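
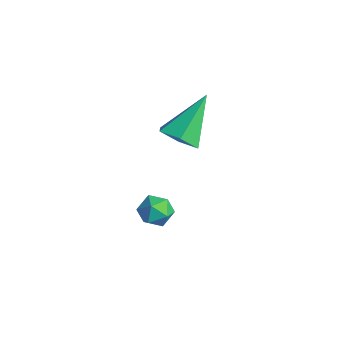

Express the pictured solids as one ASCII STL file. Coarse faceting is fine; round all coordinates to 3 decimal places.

solid 
facet normal -0.458 0.603 0.653
outer loop
vertex 2.704 -0.802 -0.621
vertex 2.635 -1.325 -0.186
vertex 3.192 -0.93 -0.16
endloop
endfacet
facet normal 0.010 0.966 0.258
outer loop
vertex 2.704 -0.802 -0.621
vertex 3.192 -0.93 -0.16
vertex 3.362 -0.761 -0.8
endloop
endfacet
facet normal -0.172 0.887 -0.428
outer loop
vertex 2.704 -0.802 -0.621
vertex 3.362 -0.761 -0.8
vertex 2.91 -1.052 -1.222
endloop
endfacet
facet normal -0.752 0.476 -0.456
outer loop
vertex 2.704 -0.802 -0.621
vertex 2.91 -1.052 -1.222
vertex 2.46 -1.4 -0.843
endloop
endfacet
facet normal -0.930 0.300 0.213
outer loop
vertex 2.704 -0.802 -0.621
vertex 2.46 -1.4 -0.843
vertex 2.635 -1.325 -0.186
endloop
endfacet
facet normal 0.654 0.670 0.351
outer loop
vertex 3.362 -0.761 -0.8
vertex 3.192 -0.93 -0.16
vertex 3.7 -1.26 -0.477
endloop
endfacet
facet normal -0.104 0.082 0.991
outer loop
vertex 3.192 -0.93 -0.16
vertex 2.635 -1.325 -0.186
vertex 3.25 -1.608 -0.098
endloop
endfacet
facet normal -0.869 -0.409 0.278
outer loop
vertex 2.635 -1.325 -0.186
vertex 2.46 -1.4 -0.843
vertex 2.798 -1.899 -0.52
endloop
endfacet
facet normal -0.582 -0.123 -0.804
outer loop
vertex 2.46 -1.4 -0.843
vertex 2.91 -1.052 -1.222
vertex 2.968 -1.73 -1.16
endloop
endfacet
facet normal 0.359 0.543 -0.759
outer loop
vertex 2.91 -1.052 -1.222
vertex 3.362 -0.761 -0.8
vertex 3.525 -1.335 -1.134
endloop
endfacet
facet normal 0.752 -0.476 0.456
outer loop
vertex 3.456 -1.858 -0.699
vertex 3.7 -1.26 -0.477
vertex 3.25 -1.608 -0.098
endloop
endfacet
facet normal 0.172 -0.887 0.428
outer loop
vertex 3.456 -1.858 -0.699
vertex 3.25 -1.608 -0.098
vertex 2.798 -1.899 -0.52
endloop
endfacet
facet normal -0.010 -0.966 -0.258
outer loop
vertex 3.456 -1.858 -0.699
vertex 2.798 -1.899 -0.52
vertex 2.968 -1.73 -1.16
endloop
endfacet
facet normal 0.458 -0.603 -0.653
outer loop
vertex 3.456 -1.858 -0.699
vertex 2.968 -1.73 -1.16
vertex 3.525 -1.335 -1.134
endloop
endfacet
facet normal 0.930 -0.300 -0.213
outer loop
vertex 3.456 -1.858 -0.699
vertex 3.525 -1.335 -1.134
vertex 3.7 -1.26 -0.477
endloop
endfacet
facet normal 0.582 0.123 0.804
outer loop
vertex 3.25 -1.608 -0.098
vertex 3.7 -1.26 -0.477
vertex 3.192 -0.93 -0.16
endloop
endfacet
facet normal -0.359 -0.543 0.759
outer loop
vertex 2.798 -1.899 -0.52
vertex 3.25 -1.608 -0.098
vertex 2.635 -1.325 -0.186
endloop
endfacet
facet normal -0.654 -0.670 -0.351
outer loop
vertex 2.968 -1.73 -1.16
vertex 2.798 -1.899 -0.52
vertex 2.46 -1.4 -0.843
endloop
endfacet
facet normal 0.104 -0.082 -0.991
outer loop
vertex 3.525 -1.335 -1.134
vertex 2.968 -1.73 -1.16
vertex 2.91 -1.052 -1.222
endloop
endfacet
facet normal 0.869 0.409 -0.278
outer loop
vertex 3.7 -1.26 -0.477
vertex 3.525 -1.335 -1.134
vertex 3.362 -0.761 -0.8
endloop
endfacet
facet normal 0.155 -0.661 -0.734
outer loop
vertex -0.384 2.663 -2.255
vertex -1.246 2.409 -2.208
vertex -1.003 3.078 -2.759
endloop
endfacet
facet normal 0.612 0.784 -0.107
outer loop
vertex -0.384 2.663 -2.255
vertex -1.003 3.078 -2.759
vertex -1.574 3.811 -0.652
endloop
endfacet
facet normal 0.155 -0.661 -0.734
outer loop
vertex -1.003 3.078 -2.759
vertex -1.246 2.409 -2.208
vertex -1.865 2.824 -2.712
endloop
endfacet
facet normal -0.280 0.881 -0.382
outer loop
vertex -1.003 3.078 -2.759
vertex -1.865 2.824 -2.712
vertex -1.574 3.811 -0.652
endloop
endfacet
facet normal 0.154 -0.661 -0.734
outer loop
vertex -1.865 2.824 -2.712
vertex -1.246 2.409 -2.208
vertex -2.108 2.156 -2.161
endloop
endfacet
facet normal -0.945 0.325 -0.022
outer loop
vertex -1.865 2.824 -2.712
vertex -2.108 2.156 -2.161
vertex -1.574 3.811 -0.652
endloop
endfacet
facet normal 0.154 -0.661 -0.735
outer loop
vertex -2.108 2.156 -2.161
vertex -1.246 2.409 -2.208
vertex -1.489 1.74 -1.657
endloop
endfacet
facet normal -0.719 -0.327 0.613
outer loop
vertex -2.108 2.156 -2.161
vertex -1.489 1.74 -1.657
vertex -1.574 3.811 -0.652
endloop
endfacet
facet normal 0.155 -0.661 -0.734
outer loop
vertex -1.489 1.74 -1.657
vertex -1.246 2.409 -2.208
vertex -0.627 1.994 -1.704
endloop
endfacet
facet normal 0.173 -0.424 0.889
outer loop
vertex -1.489 1.74 -1.657
vertex -0.627 1.994 -1.704
vertex -1.574 3.811 -0.652
endloop
endfacet
facet normal 0.155 -0.661 -0.734
outer loop
vertex -0.627 1.994 -1.704
vertex -1.246 2.409 -2.208
vertex -0.384 2.663 -2.255
endloop
endfacet
facet normal 0.839 0.131 0.529
outer loop
vertex -0.627 1.994 -1.704
vertex -0.384 2.663 -2.255
vertex -1.574 3.811 -0.652
endloop
endfacet

endsolid


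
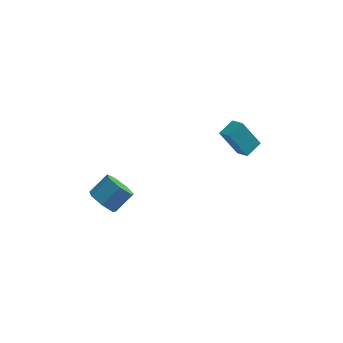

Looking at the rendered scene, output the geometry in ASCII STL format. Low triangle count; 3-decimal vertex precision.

solid 
facet normal -0.615 -0.729 -0.300
outer loop
vertex 2.637 0.091 1.724
vertex 2.058 0.778 1.242
vertex 3.71 -0.146 0.101
endloop
endfacet
facet normal 0.568 -0.673 0.474
outer loop
vertex 4.442 0.722 0.458
vertex 2.637 0.091 1.724
vertex 3.71 -0.146 0.101
endloop
endfacet
facet normal -0.615 -0.729 -0.301
outer loop
vertex 3.71 -0.146 0.101
vertex 2.058 0.778 1.242
vertex 3.131 0.542 -0.382
endloop
endfacet
facet normal 0.547 -0.121 -0.828
outer loop
vertex 3.131 0.542 -0.382
vertex 4.442 0.722 0.458
vertex 3.71 -0.146 0.101
endloop
endfacet
facet normal -0.547 0.120 0.829
outer loop
vertex 2.637 0.091 1.724
vertex 2.79 1.646 1.599
vertex 2.058 0.778 1.242
endloop
endfacet
facet normal 0.567 -0.674 0.473
outer loop
vertex 3.369 0.958 2.082
vertex 2.637 0.091 1.724
vertex 4.442 0.722 0.458
endloop
endfacet
facet normal -0.548 0.120 0.828
outer loop
vertex 3.369 0.958 2.082
vertex 2.79 1.646 1.599
vertex 2.637 0.091 1.724
endloop
endfacet
facet normal -0.568 0.674 -0.473
outer loop
vertex 2.058 0.778 1.242
vertex 2.79 1.646 1.599
vertex 3.131 0.542 -0.382
endloop
endfacet
facet normal 0.547 -0.120 -0.828
outer loop
vertex 3.863 1.409 -0.024
vertex 4.442 0.722 0.458
vertex 3.131 0.542 -0.382
endloop
endfacet
facet normal -0.567 0.674 -0.473
outer loop
vertex 3.131 0.542 -0.382
vertex 2.79 1.646 1.599
vertex 3.863 1.409 -0.024
endloop
endfacet
facet normal 0.615 0.729 0.300
outer loop
vertex 3.863 1.409 -0.024
vertex 3.369 0.958 2.082
vertex 4.442 0.722 0.458
endloop
endfacet
facet normal 0.615 0.729 0.300
outer loop
vertex 2.79 1.646 1.599
vertex 3.369 0.958 2.082
vertex 3.863 1.409 -0.024
endloop
endfacet
facet normal -0.628 -0.502 -0.595
outer loop
vertex -3.477 -4.354 -1.07
vertex -4.224 -4.179 -0.429
vertex -3.928 -3.626 -1.208
endloop
endfacet
facet normal 0.579 0.209 -0.788
outer loop
vertex -3.477 -4.354 -1.07
vertex -3.928 -3.626 -1.208
vertex -2.529 -3.597 -0.172
endloop
endfacet
facet normal 0.579 0.209 -0.788
outer loop
vertex -2.529 -3.597 -0.172
vertex -3.928 -3.626 -1.208
vertex -2.979 -2.869 -0.31
endloop
endfacet
facet normal 0.628 0.501 0.595
outer loop
vertex -2.529 -3.597 -0.172
vertex -2.979 -2.869 -0.31
vertex -3.276 -3.421 0.469
endloop
endfacet
facet normal -0.629 -0.501 -0.595
outer loop
vertex -3.928 -3.626 -1.208
vertex -4.224 -4.179 -0.429
vertex -4.602 -3.313 -0.759
endloop
endfacet
facet normal -0.045 0.787 -0.616
outer loop
vertex -3.928 -3.626 -1.208
vertex -4.602 -3.313 -0.759
vertex -2.979 -2.869 -0.31
endloop
endfacet
facet normal -0.045 0.787 -0.616
outer loop
vertex -2.979 -2.869 -0.31
vertex -4.602 -3.313 -0.759
vertex -3.653 -2.556 0.139
endloop
endfacet
facet normal 0.629 0.501 0.595
outer loop
vertex -2.979 -2.869 -0.31
vertex -3.653 -2.556 0.139
vertex -3.276 -3.421 0.469
endloop
endfacet
facet normal -0.628 -0.501 -0.596
outer loop
vertex -4.602 -3.313 -0.759
vertex -4.224 -4.179 -0.429
vertex -4.992 -3.653 -0.062
endloop
endfacet
facet normal -0.635 0.772 0.021
outer loop
vertex -4.602 -3.313 -0.759
vertex -4.992 -3.653 -0.062
vertex -3.653 -2.556 0.139
endloop
endfacet
facet normal -0.635 0.772 0.021
outer loop
vertex -3.653 -2.556 0.139
vertex -4.992 -3.653 -0.062
vertex -4.043 -2.896 0.836
endloop
endfacet
facet normal 0.628 0.501 0.596
outer loop
vertex -3.653 -2.556 0.139
vertex -4.043 -2.896 0.836
vertex -3.276 -3.421 0.469
endloop
endfacet
facet normal -0.628 -0.502 -0.595
outer loop
vertex -4.992 -3.653 -0.062
vertex -4.224 -4.179 -0.429
vertex -4.803 -4.388 0.359
endloop
endfacet
facet normal -0.747 0.175 0.641
outer loop
vertex -4.992 -3.653 -0.062
vertex -4.803 -4.388 0.359
vertex -4.043 -2.896 0.836
endloop
endfacet
facet normal -0.747 0.175 0.641
outer loop
vertex -4.043 -2.896 0.836
vertex -4.803 -4.388 0.359
vertex -3.854 -3.631 1.257
endloop
endfacet
facet normal 0.628 0.502 0.595
outer loop
vertex -4.043 -2.896 0.836
vertex -3.854 -3.631 1.257
vertex -3.276 -3.421 0.469
endloop
endfacet
facet normal -0.628 -0.501 -0.595
outer loop
vertex -4.803 -4.388 0.359
vertex -4.224 -4.179 -0.429
vertex -4.179 -4.965 0.186
endloop
endfacet
facet normal -0.296 -0.553 0.779
outer loop
vertex -4.803 -4.388 0.359
vertex -4.179 -4.965 0.186
vertex -3.854 -3.631 1.257
endloop
endfacet
facet normal -0.297 -0.553 0.779
outer loop
vertex -3.854 -3.631 1.257
vertex -4.179 -4.965 0.186
vertex -3.23 -4.208 1.085
endloop
endfacet
facet normal 0.628 0.502 0.595
outer loop
vertex -3.854 -3.631 1.257
vertex -3.23 -4.208 1.085
vertex -3.276 -3.421 0.469
endloop
endfacet
facet normal -0.628 -0.501 -0.595
outer loop
vertex -4.179 -4.965 0.186
vertex -4.224 -4.179 -0.429
vertex -3.589 -4.95 -0.45
endloop
endfacet
facet normal 0.378 -0.865 0.330
outer loop
vertex -4.179 -4.965 0.186
vertex -3.589 -4.95 -0.45
vertex -3.23 -4.208 1.085
endloop
endfacet
facet normal 0.378 -0.865 0.330
outer loop
vertex -3.23 -4.208 1.085
vertex -3.589 -4.95 -0.45
vertex -2.64 -4.193 0.448
endloop
endfacet
facet normal 0.629 0.502 0.594
outer loop
vertex -3.23 -4.208 1.085
vertex -2.64 -4.193 0.448
vertex -3.276 -3.421 0.469
endloop
endfacet
facet normal -0.628 -0.501 -0.595
outer loop
vertex -3.589 -4.95 -0.45
vertex -4.224 -4.179 -0.429
vertex -3.477 -4.354 -1.07
endloop
endfacet
facet normal 0.767 -0.526 -0.367
outer loop
vertex -3.589 -4.95 -0.45
vertex -3.477 -4.354 -1.07
vertex -2.64 -4.193 0.448
endloop
endfacet
facet normal 0.768 -0.525 -0.367
outer loop
vertex -2.64 -4.193 0.448
vertex -3.477 -4.354 -1.07
vertex -2.529 -3.597 -0.172
endloop
endfacet
facet normal 0.628 0.502 0.595
outer loop
vertex -2.64 -4.193 0.448
vertex -2.529 -3.597 -0.172
vertex -3.276 -3.421 0.469
endloop
endfacet

endsolid


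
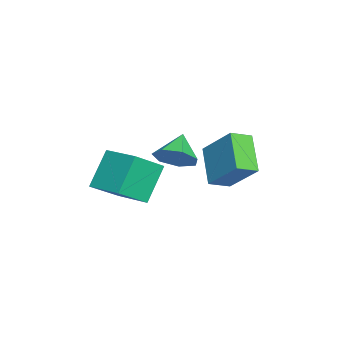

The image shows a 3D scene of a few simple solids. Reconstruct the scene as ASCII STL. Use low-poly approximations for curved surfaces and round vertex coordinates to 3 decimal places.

solid 
facet normal 0.778 -0.102 -0.620
outer loop
vertex 2.064 -1.062 -1.939
vertex 1.591 -0.618 -2.606
vertex 2.154 -0.26 -1.958
endloop
endfacet
facet normal 0.112 0.011 0.994
outer loop
vertex 2.064 -1.062 -1.939
vertex 2.154 -0.26 -1.958
vertex 0.549 -0.482 -1.774
endloop
endfacet
facet normal 0.778 -0.102 -0.620
outer loop
vertex 2.154 -0.26 -1.958
vertex 1.591 -0.618 -2.606
vertex 1.82 0.272 -2.465
endloop
endfacet
facet normal -0.011 0.686 0.727
outer loop
vertex 2.154 -0.26 -1.958
vertex 1.82 0.272 -2.465
vertex 0.549 -0.482 -1.774
endloop
endfacet
facet normal 0.778 -0.102 -0.620
outer loop
vertex 1.82 0.272 -2.465
vertex 1.591 -0.618 -2.606
vertex 1.314 0.133 -3.077
endloop
endfacet
facet normal -0.437 0.885 0.161
outer loop
vertex 1.82 0.272 -2.465
vertex 1.314 0.133 -3.077
vertex 0.549 -0.482 -1.774
endloop
endfacet
facet normal 0.778 -0.102 -0.620
outer loop
vertex 1.314 0.133 -3.077
vertex 1.591 -0.618 -2.606
vertex 1.016 -0.571 -3.335
endloop
endfacet
facet normal -0.844 0.459 -0.279
outer loop
vertex 1.314 0.133 -3.077
vertex 1.016 -0.571 -3.335
vertex 0.549 -0.482 -1.774
endloop
endfacet
facet normal 0.778 -0.103 -0.620
outer loop
vertex 1.016 -0.571 -3.335
vertex 1.591 -0.618 -2.606
vertex 1.151 -1.311 -3.043
endloop
endfacet
facet normal -0.926 -0.272 -0.262
outer loop
vertex 1.016 -0.571 -3.335
vertex 1.151 -1.311 -3.043
vertex 0.549 -0.482 -1.774
endloop
endfacet
facet normal 0.777 -0.102 -0.621
outer loop
vertex 1.151 -1.311 -3.043
vertex 1.591 -0.618 -2.606
vertex 1.618 -1.53 -2.422
endloop
endfacet
facet normal -0.621 -0.758 0.200
outer loop
vertex 1.151 -1.311 -3.043
vertex 1.618 -1.53 -2.422
vertex 0.549 -0.482 -1.774
endloop
endfacet
facet normal 0.778 -0.102 -0.620
outer loop
vertex 1.618 -1.53 -2.422
vertex 1.591 -0.618 -2.606
vertex 2.064 -1.062 -1.939
endloop
endfacet
facet normal -0.159 -0.632 0.759
outer loop
vertex 1.618 -1.53 -2.422
vertex 2.064 -1.062 -1.939
vertex 0.549 -0.482 -1.774
endloop
endfacet
facet normal -0.738 -0.227 0.636
outer loop
vertex 2.049 1.555 -0.841
vertex 1.516 2.313 -1.189
vertex 1.259 0.388 -2.174
endloop
endfacet
facet normal 0.538 -0.766 0.352
outer loop
vertex 2.624 0.807 -3.351
vertex 2.049 1.555 -0.841
vertex 1.259 0.388 -2.174
endloop
endfacet
facet normal -0.738 -0.227 0.636
outer loop
vertex 1.259 0.388 -2.174
vertex 1.516 2.313 -1.189
vertex 0.726 1.146 -2.522
endloop
endfacet
facet normal -0.407 -0.602 -0.687
outer loop
vertex 0.726 1.146 -2.522
vertex 2.624 0.807 -3.351
vertex 1.259 0.388 -2.174
endloop
endfacet
facet normal 0.407 0.602 0.687
outer loop
vertex 2.049 1.555 -0.841
vertex 2.881 2.732 -2.366
vertex 1.516 2.313 -1.189
endloop
endfacet
facet normal 0.538 -0.766 0.352
outer loop
vertex 3.414 1.974 -2.018
vertex 2.049 1.555 -0.841
vertex 2.624 0.807 -3.351
endloop
endfacet
facet normal 0.407 0.602 0.687
outer loop
vertex 3.414 1.974 -2.018
vertex 2.881 2.732 -2.366
vertex 2.049 1.555 -0.841
endloop
endfacet
facet normal -0.538 0.766 -0.352
outer loop
vertex 1.516 2.313 -1.189
vertex 2.881 2.732 -2.366
vertex 0.726 1.146 -2.522
endloop
endfacet
facet normal -0.407 -0.602 -0.687
outer loop
vertex 2.091 1.565 -3.699
vertex 2.624 0.807 -3.351
vertex 0.726 1.146 -2.522
endloop
endfacet
facet normal -0.538 0.766 -0.352
outer loop
vertex 0.726 1.146 -2.522
vertex 2.881 2.732 -2.366
vertex 2.091 1.565 -3.699
endloop
endfacet
facet normal 0.738 0.227 -0.636
outer loop
vertex 2.091 1.565 -3.699
vertex 3.414 1.974 -2.018
vertex 2.624 0.807 -3.351
endloop
endfacet
facet normal 0.738 0.227 -0.636
outer loop
vertex 2.881 2.732 -2.366
vertex 3.414 1.974 -2.018
vertex 2.091 1.565 -3.699
endloop
endfacet
facet normal -0.537 0.256 0.803
outer loop
vertex 2.452 -3.128 -1.929
vertex 3.535 -1.814 -1.624
vertex 1.565 -2.189 -2.822
endloop
endfacet
facet normal -0.626 -0.759 -0.177
outer loop
vertex 2.565 -2.666 -4.316
vertex 2.452 -3.128 -1.929
vertex 1.565 -2.189 -2.822
endloop
endfacet
facet normal -0.537 0.256 0.803
outer loop
vertex 1.565 -2.189 -2.822
vertex 3.535 -1.814 -1.624
vertex 2.648 -0.875 -2.517
endloop
endfacet
facet normal -0.565 0.598 -0.569
outer loop
vertex 2.648 -0.875 -2.517
vertex 2.565 -2.666 -4.316
vertex 1.565 -2.189 -2.822
endloop
endfacet
facet normal 0.565 -0.598 0.569
outer loop
vertex 2.452 -3.128 -1.929
vertex 4.535 -2.291 -3.118
vertex 3.535 -1.814 -1.624
endloop
endfacet
facet normal -0.626 -0.759 -0.177
outer loop
vertex 3.452 -3.605 -3.423
vertex 2.452 -3.128 -1.929
vertex 2.565 -2.666 -4.316
endloop
endfacet
facet normal 0.565 -0.598 0.569
outer loop
vertex 3.452 -3.605 -3.423
vertex 4.535 -2.291 -3.118
vertex 2.452 -3.128 -1.929
endloop
endfacet
facet normal 0.626 0.759 0.177
outer loop
vertex 3.535 -1.814 -1.624
vertex 4.535 -2.291 -3.118
vertex 2.648 -0.875 -2.517
endloop
endfacet
facet normal -0.565 0.598 -0.569
outer loop
vertex 3.648 -1.352 -4.011
vertex 2.565 -2.666 -4.316
vertex 2.648 -0.875 -2.517
endloop
endfacet
facet normal 0.626 0.759 0.177
outer loop
vertex 2.648 -0.875 -2.517
vertex 4.535 -2.291 -3.118
vertex 3.648 -1.352 -4.011
endloop
endfacet
facet normal 0.537 -0.256 -0.803
outer loop
vertex 3.648 -1.352 -4.011
vertex 3.452 -3.605 -3.423
vertex 2.565 -2.666 -4.316
endloop
endfacet
facet normal 0.537 -0.256 -0.803
outer loop
vertex 4.535 -2.291 -3.118
vertex 3.452 -3.605 -3.423
vertex 3.648 -1.352 -4.011
endloop
endfacet

endsolid


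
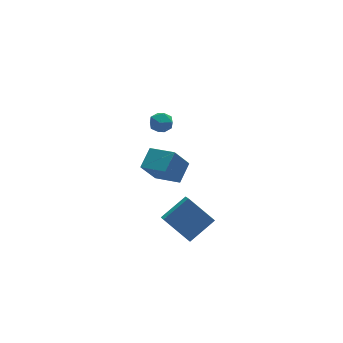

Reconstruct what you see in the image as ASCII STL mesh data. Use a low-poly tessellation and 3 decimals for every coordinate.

solid 
facet normal -0.533 0.815 -0.229
outer loop
vertex -3.27 3.405 -3.51
vertex -2.352 4.209 -2.785
vertex -2.288 3.628 -5.002
endloop
endfacet
facet normal -0.647 -0.566 -0.510
outer loop
vertex -1.388 2.251 -4.615
vertex -3.27 3.405 -3.51
vertex -2.288 3.628 -5.002
endloop
endfacet
facet normal -0.532 0.815 -0.229
outer loop
vertex -2.288 3.628 -5.002
vertex -2.352 4.209 -2.785
vertex -1.369 4.432 -4.277
endloop
endfacet
facet normal 0.546 0.124 -0.829
outer loop
vertex -1.369 4.432 -4.277
vertex -1.388 2.251 -4.615
vertex -2.288 3.628 -5.002
endloop
endfacet
facet normal -0.546 -0.124 0.829
outer loop
vertex -3.27 3.405 -3.51
vertex -1.452 2.832 -2.398
vertex -2.352 4.209 -2.785
endloop
endfacet
facet normal -0.647 -0.566 -0.511
outer loop
vertex -2.371 2.028 -3.123
vertex -3.27 3.405 -3.51
vertex -1.388 2.251 -4.615
endloop
endfacet
facet normal -0.546 -0.123 0.829
outer loop
vertex -2.371 2.028 -3.123
vertex -1.452 2.832 -2.398
vertex -3.27 3.405 -3.51
endloop
endfacet
facet normal 0.647 0.566 0.511
outer loop
vertex -2.352 4.209 -2.785
vertex -1.452 2.832 -2.398
vertex -1.369 4.432 -4.277
endloop
endfacet
facet normal 0.546 0.124 -0.829
outer loop
vertex -0.47 3.055 -3.89
vertex -1.388 2.251 -4.615
vertex -1.369 4.432 -4.277
endloop
endfacet
facet normal 0.647 0.566 0.511
outer loop
vertex -1.369 4.432 -4.277
vertex -1.452 2.832 -2.398
vertex -0.47 3.055 -3.89
endloop
endfacet
facet normal 0.533 -0.815 0.229
outer loop
vertex -0.47 3.055 -3.89
vertex -2.371 2.028 -3.123
vertex -1.388 2.251 -4.615
endloop
endfacet
facet normal 0.533 -0.815 0.229
outer loop
vertex -1.452 2.832 -2.398
vertex -2.371 2.028 -3.123
vertex -0.47 3.055 -3.89
endloop
endfacet
facet normal -0.941 0.336 0.039
outer loop
vertex -3.606 1.204 2.107
vertex -3.851 0.506 2.21
vertex -3.675 0.93 2.799
endloop
endfacet
facet normal -0.484 0.829 0.280
outer loop
vertex -3.606 1.204 2.107
vertex -3.675 0.93 2.799
vertex -3.078 1.34 2.617
endloop
endfacet
facet normal -0.017 0.970 -0.242
outer loop
vertex -3.606 1.204 2.107
vertex -3.078 1.34 2.617
vertex -2.885 1.169 1.917
endloop
endfacet
facet normal -0.185 0.565 -0.804
outer loop
vertex -3.606 1.204 2.107
vertex -2.885 1.169 1.917
vertex -3.363 0.654 1.665
endloop
endfacet
facet normal -0.757 0.173 -0.631
outer loop
vertex -3.606 1.204 2.107
vertex -3.363 0.654 1.665
vertex -3.851 0.506 2.21
endloop
endfacet
facet normal -0.123 0.547 0.828
outer loop
vertex -3.078 1.34 2.617
vertex -3.675 0.93 2.799
vertex -2.997 0.726 3.035
endloop
endfacet
facet normal -0.864 -0.250 0.438
outer loop
vertex -3.675 0.93 2.799
vertex -3.851 0.506 2.21
vertex -3.475 0.211 2.783
endloop
endfacet
facet normal -0.565 -0.514 -0.645
outer loop
vertex -3.851 0.506 2.21
vertex -3.363 0.654 1.665
vertex -3.282 0.04 2.083
endloop
endfacet
facet normal 0.358 0.120 -0.926
outer loop
vertex -3.363 0.654 1.665
vertex -2.885 1.169 1.917
vertex -2.685 0.45 1.901
endloop
endfacet
facet normal 0.631 0.775 -0.015
outer loop
vertex -2.885 1.169 1.917
vertex -3.078 1.34 2.617
vertex -2.509 0.874 2.49
endloop
endfacet
facet normal 0.185 -0.565 0.804
outer loop
vertex -2.754 0.176 2.593
vertex -2.997 0.726 3.035
vertex -3.475 0.211 2.783
endloop
endfacet
facet normal 0.017 -0.970 0.242
outer loop
vertex -2.754 0.176 2.593
vertex -3.475 0.211 2.783
vertex -3.282 0.04 2.083
endloop
endfacet
facet normal 0.484 -0.829 -0.280
outer loop
vertex -2.754 0.176 2.593
vertex -3.282 0.04 2.083
vertex -2.685 0.45 1.901
endloop
endfacet
facet normal 0.941 -0.336 -0.039
outer loop
vertex -2.754 0.176 2.593
vertex -2.685 0.45 1.901
vertex -2.509 0.874 2.49
endloop
endfacet
facet normal 0.757 -0.173 0.631
outer loop
vertex -2.754 0.176 2.593
vertex -2.509 0.874 2.49
vertex -2.997 0.726 3.035
endloop
endfacet
facet normal -0.358 -0.120 0.926
outer loop
vertex -3.475 0.211 2.783
vertex -2.997 0.726 3.035
vertex -3.675 0.93 2.799
endloop
endfacet
facet normal -0.631 -0.775 0.015
outer loop
vertex -3.282 0.04 2.083
vertex -3.475 0.211 2.783
vertex -3.851 0.506 2.21
endloop
endfacet
facet normal 0.123 -0.547 -0.828
outer loop
vertex -2.685 0.45 1.901
vertex -3.282 0.04 2.083
vertex -3.363 0.654 1.665
endloop
endfacet
facet normal 0.864 0.250 -0.438
outer loop
vertex -2.509 0.874 2.49
vertex -2.685 0.45 1.901
vertex -2.885 1.169 1.917
endloop
endfacet
facet normal 0.565 0.514 0.645
outer loop
vertex -2.997 0.726 3.035
vertex -2.509 0.874 2.49
vertex -3.078 1.34 2.617
endloop
endfacet
facet normal -0.500 0.594 0.630
outer loop
vertex -3.285 -3.061 -0.975
vertex -3.051 -2.17 -1.63
vertex -4.824 -3.352 -1.921
endloop
endfacet
facet normal -0.207 -0.789 0.579
outer loop
vertex -3.849 -4.51 -3.15
vertex -3.285 -3.061 -0.975
vertex -4.824 -3.352 -1.921
endloop
endfacet
facet normal -0.500 0.594 0.630
outer loop
vertex -4.824 -3.352 -1.921
vertex -3.051 -2.17 -1.63
vertex -4.59 -2.461 -2.576
endloop
endfacet
facet normal -0.841 -0.159 -0.517
outer loop
vertex -4.59 -2.461 -2.576
vertex -3.849 -4.51 -3.15
vertex -4.824 -3.352 -1.921
endloop
endfacet
facet normal 0.841 0.159 0.517
outer loop
vertex -3.285 -3.061 -0.975
vertex -2.076 -3.328 -2.859
vertex -3.051 -2.17 -1.63
endloop
endfacet
facet normal -0.207 -0.789 0.579
outer loop
vertex -2.31 -4.219 -2.204
vertex -3.285 -3.061 -0.975
vertex -3.849 -4.51 -3.15
endloop
endfacet
facet normal 0.841 0.159 0.517
outer loop
vertex -2.31 -4.219 -2.204
vertex -2.076 -3.328 -2.859
vertex -3.285 -3.061 -0.975
endloop
endfacet
facet normal 0.207 0.789 -0.579
outer loop
vertex -3.051 -2.17 -1.63
vertex -2.076 -3.328 -2.859
vertex -4.59 -2.461 -2.576
endloop
endfacet
facet normal -0.841 -0.159 -0.517
outer loop
vertex -3.615 -3.619 -3.805
vertex -3.849 -4.51 -3.15
vertex -4.59 -2.461 -2.576
endloop
endfacet
facet normal 0.207 0.789 -0.579
outer loop
vertex -4.59 -2.461 -2.576
vertex -2.076 -3.328 -2.859
vertex -3.615 -3.619 -3.805
endloop
endfacet
facet normal 0.500 -0.594 -0.630
outer loop
vertex -3.615 -3.619 -3.805
vertex -2.31 -4.219 -2.204
vertex -3.849 -4.51 -3.15
endloop
endfacet
facet normal 0.500 -0.594 -0.630
outer loop
vertex -2.076 -3.328 -2.859
vertex -2.31 -4.219 -2.204
vertex -3.615 -3.619 -3.805
endloop
endfacet

endsolid


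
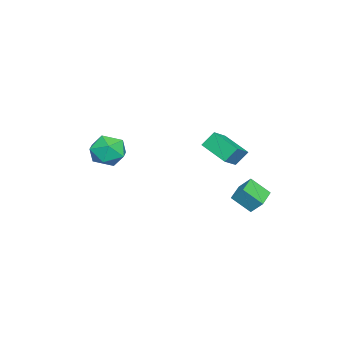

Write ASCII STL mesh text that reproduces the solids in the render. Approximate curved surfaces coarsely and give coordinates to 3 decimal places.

solid 
facet normal -0.988 0.062 0.138
outer loop
vertex -1.891 3.16 -2.889
vertex -1.96 4.309 -3.897
vertex -2.053 2.424 -3.717
endloop
endfacet
facet normal 0.045 -0.751 0.659
outer loop
vertex -0.58 2.331 -3.923
vertex -1.891 3.16 -2.889
vertex -2.053 2.424 -3.717
endloop
endfacet
facet normal -0.988 0.062 0.138
outer loop
vertex -2.053 2.424 -3.717
vertex -1.96 4.309 -3.897
vertex -2.122 3.573 -4.725
endloop
endfacet
facet normal -0.145 -0.657 -0.739
outer loop
vertex -2.122 3.573 -4.725
vertex -0.58 2.331 -3.923
vertex -2.053 2.424 -3.717
endloop
endfacet
facet normal 0.145 0.657 0.739
outer loop
vertex -1.891 3.16 -2.889
vertex -0.487 4.216 -4.103
vertex -1.96 4.309 -3.897
endloop
endfacet
facet normal 0.045 -0.751 0.659
outer loop
vertex -0.418 3.067 -3.095
vertex -1.891 3.16 -2.889
vertex -0.58 2.331 -3.923
endloop
endfacet
facet normal 0.145 0.657 0.739
outer loop
vertex -0.418 3.067 -3.095
vertex -0.487 4.216 -4.103
vertex -1.891 3.16 -2.889
endloop
endfacet
facet normal -0.045 0.751 -0.659
outer loop
vertex -1.96 4.309 -3.897
vertex -0.487 4.216 -4.103
vertex -2.122 3.573 -4.725
endloop
endfacet
facet normal -0.145 -0.657 -0.739
outer loop
vertex -0.649 3.48 -4.931
vertex -0.58 2.331 -3.923
vertex -2.122 3.573 -4.725
endloop
endfacet
facet normal -0.045 0.751 -0.659
outer loop
vertex -2.122 3.573 -4.725
vertex -0.487 4.216 -4.103
vertex -0.649 3.48 -4.931
endloop
endfacet
facet normal 0.988 -0.062 -0.138
outer loop
vertex -0.649 3.48 -4.931
vertex -0.418 3.067 -3.095
vertex -0.58 2.331 -3.923
endloop
endfacet
facet normal 0.988 -0.062 -0.138
outer loop
vertex -0.487 4.216 -4.103
vertex -0.418 3.067 -3.095
vertex -0.649 3.48 -4.931
endloop
endfacet
facet normal -0.819 0.230 -0.525
outer loop
vertex 2.395 2.717 2.387
vertex 3.245 4.218 1.718
vertex 2.776 2.121 1.532
endloop
endfacet
facet normal -0.459 -0.812 0.361
outer loop
vertex 3.915 1.802 2.262
vertex 2.395 2.717 2.387
vertex 2.776 2.121 1.532
endloop
endfacet
facet normal -0.819 0.230 -0.525
outer loop
vertex 2.776 2.121 1.532
vertex 3.245 4.218 1.718
vertex 3.626 3.622 0.863
endloop
endfacet
facet normal 0.343 -0.538 -0.770
outer loop
vertex 3.626 3.622 0.863
vertex 3.915 1.802 2.262
vertex 2.776 2.121 1.532
endloop
endfacet
facet normal -0.343 0.538 0.770
outer loop
vertex 2.395 2.717 2.387
vertex 4.384 3.899 2.448
vertex 3.245 4.218 1.718
endloop
endfacet
facet normal -0.459 -0.812 0.361
outer loop
vertex 3.534 2.398 3.117
vertex 2.395 2.717 2.387
vertex 3.915 1.802 2.262
endloop
endfacet
facet normal -0.343 0.538 0.770
outer loop
vertex 3.534 2.398 3.117
vertex 4.384 3.899 2.448
vertex 2.395 2.717 2.387
endloop
endfacet
facet normal 0.459 0.812 -0.361
outer loop
vertex 3.245 4.218 1.718
vertex 4.384 3.899 2.448
vertex 3.626 3.622 0.863
endloop
endfacet
facet normal 0.343 -0.538 -0.770
outer loop
vertex 4.765 3.303 1.593
vertex 3.915 1.802 2.262
vertex 3.626 3.622 0.863
endloop
endfacet
facet normal 0.459 0.812 -0.361
outer loop
vertex 3.626 3.622 0.863
vertex 4.384 3.899 2.448
vertex 4.765 3.303 1.593
endloop
endfacet
facet normal 0.819 -0.230 0.525
outer loop
vertex 4.765 3.303 1.593
vertex 3.534 2.398 3.117
vertex 3.915 1.802 2.262
endloop
endfacet
facet normal 0.819 -0.230 0.525
outer loop
vertex 4.384 3.899 2.448
vertex 3.534 2.398 3.117
vertex 4.765 3.303 1.593
endloop
endfacet
facet normal 0.125 0.265 0.956
outer loop
vertex 2.147 -3.181 1.202
vertex 2.34 -4.338 1.498
vertex 3.269 -3.632 1.18
endloop
endfacet
facet normal 0.328 0.791 0.517
outer loop
vertex 2.147 -3.181 1.202
vertex 3.269 -3.632 1.18
vertex 2.894 -2.898 0.295
endloop
endfacet
facet normal -0.232 0.966 0.111
outer loop
vertex 2.147 -3.181 1.202
vertex 2.894 -2.898 0.295
vertex 1.734 -3.15 0.066
endloop
endfacet
facet normal -0.780 0.550 0.299
outer loop
vertex 2.147 -3.181 1.202
vertex 1.734 -3.15 0.066
vertex 1.391 -4.04 0.81
endloop
endfacet
facet normal -0.559 0.117 0.821
outer loop
vertex 2.147 -3.181 1.202
vertex 1.391 -4.04 0.81
vertex 2.34 -4.338 1.498
endloop
endfacet
facet normal 0.840 0.536 0.089
outer loop
vertex 2.894 -2.898 0.295
vertex 3.269 -3.632 1.18
vertex 3.549 -3.88 0.03
endloop
endfacet
facet normal 0.512 -0.314 0.800
outer loop
vertex 3.269 -3.632 1.18
vertex 2.34 -4.338 1.498
vertex 3.206 -4.77 0.774
endloop
endfacet
facet normal -0.596 -0.554 0.581
outer loop
vertex 2.34 -4.338 1.498
vertex 1.391 -4.04 0.81
vertex 2.046 -5.022 0.545
endloop
endfacet
facet normal -0.953 0.147 -0.264
outer loop
vertex 1.391 -4.04 0.81
vertex 1.734 -3.15 0.066
vertex 1.671 -4.288 -0.34
endloop
endfacet
facet normal -0.066 0.820 -0.568
outer loop
vertex 1.734 -3.15 0.066
vertex 2.894 -2.898 0.295
vertex 2.6 -3.582 -0.658
endloop
endfacet
facet normal 0.780 -0.550 -0.299
outer loop
vertex 2.793 -4.739 -0.362
vertex 3.549 -3.88 0.03
vertex 3.206 -4.77 0.774
endloop
endfacet
facet normal 0.232 -0.966 -0.111
outer loop
vertex 2.793 -4.739 -0.362
vertex 3.206 -4.77 0.774
vertex 2.046 -5.022 0.545
endloop
endfacet
facet normal -0.328 -0.791 -0.517
outer loop
vertex 2.793 -4.739 -0.362
vertex 2.046 -5.022 0.545
vertex 1.671 -4.288 -0.34
endloop
endfacet
facet normal -0.125 -0.265 -0.956
outer loop
vertex 2.793 -4.739 -0.362
vertex 1.671 -4.288 -0.34
vertex 2.6 -3.582 -0.658
endloop
endfacet
facet normal 0.559 -0.117 -0.821
outer loop
vertex 2.793 -4.739 -0.362
vertex 2.6 -3.582 -0.658
vertex 3.549 -3.88 0.03
endloop
endfacet
facet normal 0.953 -0.147 0.264
outer loop
vertex 3.206 -4.77 0.774
vertex 3.549 -3.88 0.03
vertex 3.269 -3.632 1.18
endloop
endfacet
facet normal 0.066 -0.820 0.568
outer loop
vertex 2.046 -5.022 0.545
vertex 3.206 -4.77 0.774
vertex 2.34 -4.338 1.498
endloop
endfacet
facet normal -0.840 -0.536 -0.089
outer loop
vertex 1.671 -4.288 -0.34
vertex 2.046 -5.022 0.545
vertex 1.391 -4.04 0.81
endloop
endfacet
facet normal -0.512 0.314 -0.800
outer loop
vertex 2.6 -3.582 -0.658
vertex 1.671 -4.288 -0.34
vertex 1.734 -3.15 0.066
endloop
endfacet
facet normal 0.596 0.554 -0.581
outer loop
vertex 3.549 -3.88 0.03
vertex 2.6 -3.582 -0.658
vertex 2.894 -2.898 0.295
endloop
endfacet

endsolid


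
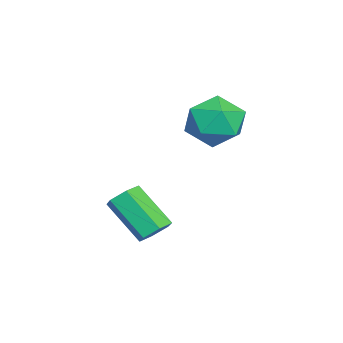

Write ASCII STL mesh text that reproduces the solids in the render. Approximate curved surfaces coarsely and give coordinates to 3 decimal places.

solid 
facet normal 0.359 0.630 -0.689
outer loop
vertex 0.611 0.314 -2.351
vertex -0.024 0.653 -2.372
vertex 0.484 0.869 -1.91
endloop
endfacet
facet normal 0.917 -0.098 0.388
outer loop
vertex 0.611 0.314 -2.351
vertex 0.484 0.869 -1.91
vertex -0.121 -0.972 -0.947
endloop
endfacet
facet normal 0.917 -0.099 0.387
outer loop
vertex -0.121 -0.972 -0.947
vertex 0.484 0.869 -1.91
vertex -0.248 -0.417 -0.505
endloop
endfacet
facet normal -0.359 -0.630 0.688
outer loop
vertex -0.121 -0.972 -0.947
vertex -0.248 -0.417 -0.505
vertex -0.756 -0.633 -0.968
endloop
endfacet
facet normal 0.358 0.630 -0.689
outer loop
vertex 0.484 0.869 -1.91
vertex -0.024 0.653 -2.372
vertex -0.151 1.207 -1.931
endloop
endfacet
facet normal 0.305 0.618 0.725
outer loop
vertex 0.484 0.869 -1.91
vertex -0.151 1.207 -1.931
vertex -0.248 -0.417 -0.505
endloop
endfacet
facet normal 0.306 0.618 0.724
outer loop
vertex -0.248 -0.417 -0.505
vertex -0.151 1.207 -1.931
vertex -0.883 -0.078 -0.526
endloop
endfacet
facet normal -0.359 -0.630 0.688
outer loop
vertex -0.248 -0.417 -0.505
vertex -0.883 -0.078 -0.526
vertex -0.756 -0.633 -0.968
endloop
endfacet
facet normal 0.359 0.630 -0.688
outer loop
vertex -0.151 1.207 -1.931
vertex -0.024 0.653 -2.372
vertex -0.659 0.992 -2.393
endloop
endfacet
facet normal -0.610 0.717 0.338
outer loop
vertex -0.151 1.207 -1.931
vertex -0.659 0.992 -2.393
vertex -0.883 -0.078 -0.526
endloop
endfacet
facet normal -0.611 0.716 0.337
outer loop
vertex -0.883 -0.078 -0.526
vertex -0.659 0.992 -2.393
vertex -1.391 -0.294 -0.989
endloop
endfacet
facet normal -0.359 -0.630 0.688
outer loop
vertex -0.883 -0.078 -0.526
vertex -1.391 -0.294 -0.989
vertex -0.756 -0.633 -0.968
endloop
endfacet
facet normal 0.359 0.630 -0.688
outer loop
vertex -0.659 0.992 -2.393
vertex -0.024 0.653 -2.372
vertex -0.532 0.437 -2.835
endloop
endfacet
facet normal -0.917 0.099 -0.387
outer loop
vertex -0.659 0.992 -2.393
vertex -0.532 0.437 -2.835
vertex -1.391 -0.294 -0.989
endloop
endfacet
facet normal -0.917 0.098 -0.388
outer loop
vertex -1.391 -0.294 -0.989
vertex -0.532 0.437 -2.835
vertex -1.264 -0.849 -1.43
endloop
endfacet
facet normal -0.359 -0.630 0.689
outer loop
vertex -1.391 -0.294 -0.989
vertex -1.264 -0.849 -1.43
vertex -0.756 -0.633 -0.968
endloop
endfacet
facet normal 0.359 0.630 -0.688
outer loop
vertex -0.532 0.437 -2.835
vertex -0.024 0.653 -2.372
vertex 0.103 0.098 -2.814
endloop
endfacet
facet normal -0.306 -0.618 -0.725
outer loop
vertex -0.532 0.437 -2.835
vertex 0.103 0.098 -2.814
vertex -1.264 -0.849 -1.43
endloop
endfacet
facet normal -0.305 -0.618 -0.724
outer loop
vertex -1.264 -0.849 -1.43
vertex 0.103 0.098 -2.814
vertex -0.629 -1.187 -1.409
endloop
endfacet
facet normal -0.358 -0.630 0.689
outer loop
vertex -1.264 -0.849 -1.43
vertex -0.629 -1.187 -1.409
vertex -0.756 -0.633 -0.968
endloop
endfacet
facet normal 0.359 0.630 -0.688
outer loop
vertex 0.103 0.098 -2.814
vertex -0.024 0.653 -2.372
vertex 0.611 0.314 -2.351
endloop
endfacet
facet normal 0.611 -0.716 -0.337
outer loop
vertex 0.103 0.098 -2.814
vertex 0.611 0.314 -2.351
vertex -0.629 -1.187 -1.409
endloop
endfacet
facet normal 0.610 -0.716 -0.338
outer loop
vertex -0.629 -1.187 -1.409
vertex 0.611 0.314 -2.351
vertex -0.121 -0.972 -0.947
endloop
endfacet
facet normal -0.359 -0.630 0.688
outer loop
vertex -0.629 -1.187 -1.409
vertex -0.121 -0.972 -0.947
vertex -0.756 -0.633 -0.968
endloop
endfacet
facet normal -0.822 -0.151 0.548
outer loop
vertex -3.904 2.745 2.119
vertex -3.576 1.549 2.281
vertex -3.193 2.418 3.095
endloop
endfacet
facet normal -0.596 0.523 0.609
outer loop
vertex -3.904 2.745 2.119
vertex -3.193 2.418 3.095
vertex -2.933 3.461 2.454
endloop
endfacet
facet normal -0.583 0.811 -0.043
outer loop
vertex -3.904 2.745 2.119
vertex -2.933 3.461 2.454
vertex -3.156 3.236 1.244
endloop
endfacet
facet normal -0.801 0.316 -0.508
outer loop
vertex -3.904 2.745 2.119
vertex -3.156 3.236 1.244
vertex -3.554 2.054 1.137
endloop
endfacet
facet normal -0.950 -0.280 -0.142
outer loop
vertex -3.904 2.745 2.119
vertex -3.554 2.054 1.137
vertex -3.576 1.549 2.281
endloop
endfacet
facet normal 0.073 0.509 0.858
outer loop
vertex -2.933 3.461 2.454
vertex -3.193 2.418 3.095
vertex -2.006 2.706 2.823
endloop
endfacet
facet normal -0.294 -0.581 0.759
outer loop
vertex -3.193 2.418 3.095
vertex -3.576 1.549 2.281
vertex -2.404 1.524 2.716
endloop
endfacet
facet normal -0.500 -0.789 -0.358
outer loop
vertex -3.576 1.549 2.281
vertex -3.554 2.054 1.137
vertex -2.627 1.299 1.506
endloop
endfacet
facet normal -0.260 0.173 -0.950
outer loop
vertex -3.554 2.054 1.137
vertex -3.156 3.236 1.244
vertex -2.367 2.342 0.865
endloop
endfacet
facet normal 0.095 0.975 -0.199
outer loop
vertex -3.156 3.236 1.244
vertex -2.933 3.461 2.454
vertex -1.984 3.211 1.679
endloop
endfacet
facet normal 0.801 -0.316 0.508
outer loop
vertex -1.656 2.015 1.841
vertex -2.006 2.706 2.823
vertex -2.404 1.524 2.716
endloop
endfacet
facet normal 0.583 -0.811 0.043
outer loop
vertex -1.656 2.015 1.841
vertex -2.404 1.524 2.716
vertex -2.627 1.299 1.506
endloop
endfacet
facet normal 0.596 -0.523 -0.609
outer loop
vertex -1.656 2.015 1.841
vertex -2.627 1.299 1.506
vertex -2.367 2.342 0.865
endloop
endfacet
facet normal 0.822 0.151 -0.548
outer loop
vertex -1.656 2.015 1.841
vertex -2.367 2.342 0.865
vertex -1.984 3.211 1.679
endloop
endfacet
facet normal 0.950 0.280 0.142
outer loop
vertex -1.656 2.015 1.841
vertex -1.984 3.211 1.679
vertex -2.006 2.706 2.823
endloop
endfacet
facet normal 0.260 -0.173 0.950
outer loop
vertex -2.404 1.524 2.716
vertex -2.006 2.706 2.823
vertex -3.193 2.418 3.095
endloop
endfacet
facet normal -0.095 -0.975 0.199
outer loop
vertex -2.627 1.299 1.506
vertex -2.404 1.524 2.716
vertex -3.576 1.549 2.281
endloop
endfacet
facet normal -0.073 -0.509 -0.858
outer loop
vertex -2.367 2.342 0.865
vertex -2.627 1.299 1.506
vertex -3.554 2.054 1.137
endloop
endfacet
facet normal 0.294 0.581 -0.759
outer loop
vertex -1.984 3.211 1.679
vertex -2.367 2.342 0.865
vertex -3.156 3.236 1.244
endloop
endfacet
facet normal 0.500 0.789 0.358
outer loop
vertex -2.006 2.706 2.823
vertex -1.984 3.211 1.679
vertex -2.933 3.461 2.454
endloop
endfacet

endsolid


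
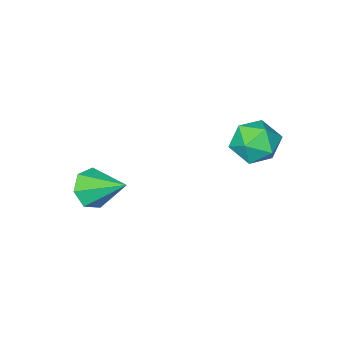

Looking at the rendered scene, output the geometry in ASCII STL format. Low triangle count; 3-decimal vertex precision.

solid 
facet normal 0.277 -0.797 -0.538
outer loop
vertex 2.825 -3.399 -0.495
vertex 2.314 -3.758 -0.226
vertex 2.315 -3.377 -0.79
endloop
endfacet
facet normal 0.273 0.872 -0.406
outer loop
vertex 2.825 -3.399 -0.495
vertex 2.315 -3.377 -0.79
vertex 1.926 -2.642 0.526
endloop
endfacet
facet normal 0.276 -0.797 -0.538
outer loop
vertex 2.315 -3.377 -0.79
vertex 2.314 -3.758 -0.226
vertex 1.803 -3.642 -0.66
endloop
endfacet
facet normal -0.492 0.690 -0.531
outer loop
vertex 2.315 -3.377 -0.79
vertex 1.803 -3.642 -0.66
vertex 1.926 -2.642 0.526
endloop
endfacet
facet normal 0.276 -0.796 -0.538
outer loop
vertex 1.803 -3.642 -0.66
vertex 2.314 -3.758 -0.226
vertex 1.677 -3.994 -0.204
endloop
endfacet
facet normal -0.969 0.228 -0.092
outer loop
vertex 1.803 -3.642 -0.66
vertex 1.677 -3.994 -0.204
vertex 1.926 -2.642 0.526
endloop
endfacet
facet normal 0.277 -0.797 -0.537
outer loop
vertex 1.677 -3.994 -0.204
vertex 2.314 -3.758 -0.226
vertex 2.03 -4.168 0.236
endloop
endfacet
facet normal -0.800 -0.164 0.577
outer loop
vertex 1.677 -3.994 -0.204
vertex 2.03 -4.168 0.236
vertex 1.926 -2.642 0.526
endloop
endfacet
facet normal 0.277 -0.797 -0.537
outer loop
vertex 2.03 -4.168 0.236
vertex 2.314 -3.758 -0.226
vertex 2.597 -4.033 0.328
endloop
endfacet
facet normal -0.112 -0.193 0.975
outer loop
vertex 2.03 -4.168 0.236
vertex 2.597 -4.033 0.328
vertex 1.926 -2.642 0.526
endloop
endfacet
facet normal 0.277 -0.797 -0.537
outer loop
vertex 2.597 -4.033 0.328
vertex 2.314 -3.758 -0.226
vertex 2.951 -3.691 0.003
endloop
endfacet
facet normal 0.576 0.164 0.801
outer loop
vertex 2.597 -4.033 0.328
vertex 2.951 -3.691 0.003
vertex 1.926 -2.642 0.526
endloop
endfacet
facet normal 0.277 -0.797 -0.537
outer loop
vertex 2.951 -3.691 0.003
vertex 2.314 -3.758 -0.226
vertex 2.825 -3.399 -0.495
endloop
endfacet
facet normal 0.747 0.638 0.185
outer loop
vertex 2.951 -3.691 0.003
vertex 2.825 -3.399 -0.495
vertex 1.926 -2.642 0.526
endloop
endfacet
facet normal -0.874 0.220 -0.434
outer loop
vertex -1.184 -0.347 1.759
vertex -1.474 -1.014 2.004
vertex -1.533 -0.386 2.442
endloop
endfacet
facet normal -0.536 0.813 -0.227
outer loop
vertex -1.184 -0.347 1.759
vertex -1.533 -0.386 2.442
vertex -0.885 0.019 2.364
endloop
endfacet
facet normal 0.100 0.829 -0.551
outer loop
vertex -1.184 -0.347 1.759
vertex -0.885 0.019 2.364
vertex -0.426 -0.359 1.879
endloop
endfacet
facet normal 0.155 0.244 -0.957
outer loop
vertex -1.184 -0.347 1.759
vertex -0.426 -0.359 1.879
vertex -0.79 -0.998 1.657
endloop
endfacet
facet normal -0.446 -0.131 -0.885
outer loop
vertex -1.184 -0.347 1.759
vertex -0.79 -0.998 1.657
vertex -1.474 -1.014 2.004
endloop
endfacet
facet normal -0.424 0.770 0.477
outer loop
vertex -0.885 0.019 2.364
vertex -1.533 -0.386 2.442
vertex -0.99 -0.422 2.983
endloop
endfacet
facet normal -0.971 -0.190 0.142
outer loop
vertex -1.533 -0.386 2.442
vertex -1.474 -1.014 2.004
vertex -1.354 -1.061 2.761
endloop
endfacet
facet normal -0.281 -0.759 -0.588
outer loop
vertex -1.474 -1.014 2.004
vertex -0.79 -0.998 1.657
vertex -0.895 -1.439 2.276
endloop
endfacet
facet normal 0.693 -0.150 -0.705
outer loop
vertex -0.79 -0.998 1.657
vertex -0.426 -0.359 1.879
vertex -0.247 -1.034 2.198
endloop
endfacet
facet normal 0.605 0.795 -0.047
outer loop
vertex -0.426 -0.359 1.879
vertex -0.885 0.019 2.364
vertex -0.306 -0.406 2.636
endloop
endfacet
facet normal -0.155 -0.244 0.957
outer loop
vertex -0.596 -1.073 2.881
vertex -0.99 -0.422 2.983
vertex -1.354 -1.061 2.761
endloop
endfacet
facet normal -0.100 -0.829 0.551
outer loop
vertex -0.596 -1.073 2.881
vertex -1.354 -1.061 2.761
vertex -0.895 -1.439 2.276
endloop
endfacet
facet normal 0.536 -0.813 0.227
outer loop
vertex -0.596 -1.073 2.881
vertex -0.895 -1.439 2.276
vertex -0.247 -1.034 2.198
endloop
endfacet
facet normal 0.874 -0.220 0.434
outer loop
vertex -0.596 -1.073 2.881
vertex -0.247 -1.034 2.198
vertex -0.306 -0.406 2.636
endloop
endfacet
facet normal 0.446 0.131 0.885
outer loop
vertex -0.596 -1.073 2.881
vertex -0.306 -0.406 2.636
vertex -0.99 -0.422 2.983
endloop
endfacet
facet normal -0.693 0.150 0.705
outer loop
vertex -1.354 -1.061 2.761
vertex -0.99 -0.422 2.983
vertex -1.533 -0.386 2.442
endloop
endfacet
facet normal -0.605 -0.795 0.047
outer loop
vertex -0.895 -1.439 2.276
vertex -1.354 -1.061 2.761
vertex -1.474 -1.014 2.004
endloop
endfacet
facet normal 0.424 -0.770 -0.477
outer loop
vertex -0.247 -1.034 2.198
vertex -0.895 -1.439 2.276
vertex -0.79 -0.998 1.657
endloop
endfacet
facet normal 0.971 0.190 -0.142
outer loop
vertex -0.306 -0.406 2.636
vertex -0.247 -1.034 2.198
vertex -0.426 -0.359 1.879
endloop
endfacet
facet normal 0.281 0.759 0.588
outer loop
vertex -0.99 -0.422 2.983
vertex -0.306 -0.406 2.636
vertex -0.885 0.019 2.364
endloop
endfacet

endsolid


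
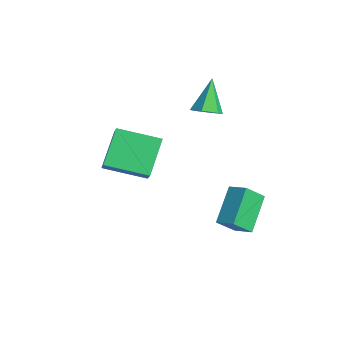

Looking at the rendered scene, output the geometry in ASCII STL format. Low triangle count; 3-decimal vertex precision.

solid 
facet normal 0.468 -0.344 -0.814
outer loop
vertex -0.554 2.836 3.357
vertex -1.149 2.575 3.125
vertex -0.966 3.219 2.958
endloop
endfacet
facet normal 0.460 0.828 0.320
outer loop
vertex -0.554 2.836 3.357
vertex -0.966 3.219 2.958
vertex -1.951 3.165 4.515
endloop
endfacet
facet normal 0.469 -0.344 -0.813
outer loop
vertex -0.966 3.219 2.958
vertex -1.149 2.575 3.125
vertex -1.561 2.959 2.725
endloop
endfacet
facet normal -0.334 0.925 -0.179
outer loop
vertex -0.966 3.219 2.958
vertex -1.561 2.959 2.725
vertex -1.951 3.165 4.515
endloop
endfacet
facet normal 0.469 -0.344 -0.813
outer loop
vertex -1.561 2.959 2.725
vertex -1.149 2.575 3.125
vertex -1.744 2.315 2.892
endloop
endfacet
facet normal -0.950 0.210 -0.231
outer loop
vertex -1.561 2.959 2.725
vertex -1.744 2.315 2.892
vertex -1.951 3.165 4.515
endloop
endfacet
facet normal 0.469 -0.345 -0.813
outer loop
vertex -1.744 2.315 2.892
vertex -1.149 2.575 3.125
vertex -1.332 1.932 3.292
endloop
endfacet
facet normal -0.769 -0.601 0.217
outer loop
vertex -1.744 2.315 2.892
vertex -1.332 1.932 3.292
vertex -1.951 3.165 4.515
endloop
endfacet
facet normal 0.468 -0.345 -0.814
outer loop
vertex -1.332 1.932 3.292
vertex -1.149 2.575 3.125
vertex -0.737 2.192 3.524
endloop
endfacet
facet normal 0.026 -0.697 0.716
outer loop
vertex -1.332 1.932 3.292
vertex -0.737 2.192 3.524
vertex -1.951 3.165 4.515
endloop
endfacet
facet normal 0.468 -0.344 -0.814
outer loop
vertex -0.737 2.192 3.524
vertex -1.149 2.575 3.125
vertex -0.554 2.836 3.357
endloop
endfacet
facet normal 0.640 0.017 0.768
outer loop
vertex -0.737 2.192 3.524
vertex -0.554 2.836 3.357
vertex -1.951 3.165 4.515
endloop
endfacet
facet normal -0.714 0.178 -0.677
outer loop
vertex -0.527 -1.616 3.374
vertex 0.328 -0.024 2.891
vertex 0.448 -2.524 2.105
endloop
endfacet
facet normal -0.458 -0.851 0.257
outer loop
vertex 1.212 -2.716 2.829
vertex -0.527 -1.616 3.374
vertex 0.448 -2.524 2.105
endloop
endfacet
facet normal -0.714 0.178 -0.677
outer loop
vertex 0.448 -2.524 2.105
vertex 0.328 -0.024 2.891
vertex 1.303 -0.933 1.622
endloop
endfacet
facet normal 0.529 -0.494 -0.690
outer loop
vertex 1.303 -0.933 1.622
vertex 1.212 -2.716 2.829
vertex 0.448 -2.524 2.105
endloop
endfacet
facet normal -0.530 0.494 0.690
outer loop
vertex -0.527 -1.616 3.374
vertex 1.092 -0.216 3.615
vertex 0.328 -0.024 2.891
endloop
endfacet
facet normal -0.457 -0.851 0.258
outer loop
vertex 0.237 -1.807 4.098
vertex -0.527 -1.616 3.374
vertex 1.212 -2.716 2.829
endloop
endfacet
facet normal -0.530 0.494 0.689
outer loop
vertex 0.237 -1.807 4.098
vertex 1.092 -0.216 3.615
vertex -0.527 -1.616 3.374
endloop
endfacet
facet normal 0.458 0.851 -0.258
outer loop
vertex 0.328 -0.024 2.891
vertex 1.092 -0.216 3.615
vertex 1.303 -0.933 1.622
endloop
endfacet
facet normal 0.530 -0.494 -0.689
outer loop
vertex 2.067 -1.124 2.346
vertex 1.212 -2.716 2.829
vertex 1.303 -0.933 1.622
endloop
endfacet
facet normal 0.457 0.851 -0.258
outer loop
vertex 1.303 -0.933 1.622
vertex 1.092 -0.216 3.615
vertex 2.067 -1.124 2.346
endloop
endfacet
facet normal 0.714 -0.178 0.677
outer loop
vertex 2.067 -1.124 2.346
vertex 0.237 -1.807 4.098
vertex 1.212 -2.716 2.829
endloop
endfacet
facet normal 0.714 -0.179 0.677
outer loop
vertex 1.092 -0.216 3.615
vertex 0.237 -1.807 4.098
vertex 2.067 -1.124 2.346
endloop
endfacet
facet normal -0.551 0.536 0.639
outer loop
vertex 2.871 1.847 1.443
vertex 3.618 2.236 1.761
vertex 2.77 2.688 0.651
endloop
endfacet
facet normal -0.830 -0.432 -0.353
outer loop
vertex 3.762 1.724 -0.501
vertex 2.871 1.847 1.443
vertex 2.77 2.688 0.651
endloop
endfacet
facet normal -0.551 0.536 0.639
outer loop
vertex 2.77 2.688 0.651
vertex 3.618 2.236 1.761
vertex 3.516 3.077 0.968
endloop
endfacet
facet normal -0.088 0.725 -0.683
outer loop
vertex 3.516 3.077 0.968
vertex 3.762 1.724 -0.501
vertex 2.77 2.688 0.651
endloop
endfacet
facet normal 0.087 -0.726 0.682
outer loop
vertex 2.871 1.847 1.443
vertex 4.61 1.272 0.609
vertex 3.618 2.236 1.761
endloop
endfacet
facet normal -0.829 -0.433 -0.353
outer loop
vertex 3.864 0.883 0.292
vertex 2.871 1.847 1.443
vertex 3.762 1.724 -0.501
endloop
endfacet
facet normal 0.088 -0.725 0.683
outer loop
vertex 3.864 0.883 0.292
vertex 4.61 1.272 0.609
vertex 2.871 1.847 1.443
endloop
endfacet
facet normal 0.830 0.433 0.352
outer loop
vertex 3.618 2.236 1.761
vertex 4.61 1.272 0.609
vertex 3.516 3.077 0.968
endloop
endfacet
facet normal -0.087 0.725 -0.683
outer loop
vertex 4.509 2.113 -0.183
vertex 3.762 1.724 -0.501
vertex 3.516 3.077 0.968
endloop
endfacet
facet normal 0.829 0.432 0.353
outer loop
vertex 3.516 3.077 0.968
vertex 4.61 1.272 0.609
vertex 4.509 2.113 -0.183
endloop
endfacet
facet normal 0.551 -0.536 -0.639
outer loop
vertex 4.509 2.113 -0.183
vertex 3.864 0.883 0.292
vertex 3.762 1.724 -0.501
endloop
endfacet
facet normal 0.551 -0.536 -0.639
outer loop
vertex 4.61 1.272 0.609
vertex 3.864 0.883 0.292
vertex 4.509 2.113 -0.183
endloop
endfacet

endsolid


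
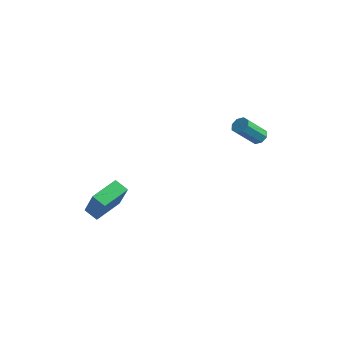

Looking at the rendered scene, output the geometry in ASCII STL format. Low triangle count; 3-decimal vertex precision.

solid 
facet normal -0.872 -0.095 0.480
outer loop
vertex -0.341 -3.686 -0.904
vertex -0.311 -2.04 -0.522
vertex -1.299 -3.282 -2.566
endloop
endfacet
facet normal -0.018 -0.974 -0.226
outer loop
vertex -0.549 -3.2 -2.978
vertex -0.341 -3.686 -0.904
vertex -1.299 -3.282 -2.566
endloop
endfacet
facet normal -0.872 -0.096 0.480
outer loop
vertex -1.299 -3.282 -2.566
vertex -0.311 -2.04 -0.522
vertex -1.269 -1.636 -2.183
endloop
endfacet
facet normal -0.488 0.206 -0.848
outer loop
vertex -1.269 -1.636 -2.183
vertex -0.549 -3.2 -2.978
vertex -1.299 -3.282 -2.566
endloop
endfacet
facet normal 0.488 -0.206 0.848
outer loop
vertex -0.341 -3.686 -0.904
vertex 0.439 -1.958 -0.934
vertex -0.311 -2.04 -0.522
endloop
endfacet
facet normal -0.018 -0.974 -0.226
outer loop
vertex 0.409 -3.604 -1.317
vertex -0.341 -3.686 -0.904
vertex -0.549 -3.2 -2.978
endloop
endfacet
facet normal 0.489 -0.206 0.847
outer loop
vertex 0.409 -3.604 -1.317
vertex 0.439 -1.958 -0.934
vertex -0.341 -3.686 -0.904
endloop
endfacet
facet normal 0.018 0.974 0.227
outer loop
vertex -0.311 -2.04 -0.522
vertex 0.439 -1.958 -0.934
vertex -1.269 -1.636 -2.183
endloop
endfacet
facet normal -0.489 0.206 -0.848
outer loop
vertex -0.519 -1.554 -2.596
vertex -0.549 -3.2 -2.978
vertex -1.269 -1.636 -2.183
endloop
endfacet
facet normal 0.018 0.974 0.226
outer loop
vertex -1.269 -1.636 -2.183
vertex 0.439 -1.958 -0.934
vertex -0.519 -1.554 -2.596
endloop
endfacet
facet normal 0.872 0.095 -0.480
outer loop
vertex -0.519 -1.554 -2.596
vertex 0.409 -3.604 -1.317
vertex -0.549 -3.2 -2.978
endloop
endfacet
facet normal 0.872 0.096 -0.480
outer loop
vertex 0.439 -1.958 -0.934
vertex 0.409 -3.604 -1.317
vertex -0.519 -1.554 -2.596
endloop
endfacet
facet normal 0.213 0.661 -0.720
outer loop
vertex 4.133 4.041 1.207
vertex 3.695 4.328 1.341
vertex 4.213 4.328 1.494
endloop
endfacet
facet normal 0.958 -0.286 0.019
outer loop
vertex 4.133 4.041 1.207
vertex 4.213 4.328 1.494
vertex 3.782 2.946 2.404
endloop
endfacet
facet normal 0.958 -0.287 0.017
outer loop
vertex 3.782 2.946 2.404
vertex 4.213 4.328 1.494
vertex 3.863 3.233 2.691
endloop
endfacet
facet normal -0.210 -0.661 0.720
outer loop
vertex 3.782 2.946 2.404
vertex 3.863 3.233 2.691
vertex 3.345 3.232 2.539
endloop
endfacet
facet normal 0.213 0.660 -0.721
outer loop
vertex 4.213 4.328 1.494
vertex 3.695 4.328 1.341
vertex 3.991 4.615 1.691
endloop
endfacet
facet normal 0.816 0.287 0.501
outer loop
vertex 4.213 4.328 1.494
vertex 3.991 4.615 1.691
vertex 3.863 3.233 2.691
endloop
endfacet
facet normal 0.815 0.288 0.503
outer loop
vertex 3.863 3.233 2.691
vertex 3.991 4.615 1.691
vertex 3.64 3.52 2.888
endloop
endfacet
facet normal -0.211 -0.659 0.722
outer loop
vertex 3.863 3.233 2.691
vertex 3.64 3.52 2.888
vertex 3.345 3.232 2.539
endloop
endfacet
facet normal 0.211 0.661 -0.720
outer loop
vertex 3.991 4.615 1.691
vertex 3.695 4.328 1.341
vertex 3.595 4.733 1.683
endloop
endfacet
facet normal 0.193 0.695 0.692
outer loop
vertex 3.991 4.615 1.691
vertex 3.595 4.733 1.683
vertex 3.64 3.52 2.888
endloop
endfacet
facet normal 0.193 0.695 0.692
outer loop
vertex 3.64 3.52 2.888
vertex 3.595 4.733 1.683
vertex 3.244 3.638 2.88
endloop
endfacet
facet normal -0.211 -0.659 0.722
outer loop
vertex 3.64 3.52 2.888
vertex 3.244 3.638 2.88
vertex 3.345 3.232 2.539
endloop
endfacet
facet normal 0.210 0.661 -0.721
outer loop
vertex 3.595 4.733 1.683
vertex 3.695 4.328 1.341
vertex 3.258 4.614 1.476
endloop
endfacet
facet normal -0.538 0.694 0.477
outer loop
vertex 3.595 4.733 1.683
vertex 3.258 4.614 1.476
vertex 3.244 3.638 2.88
endloop
endfacet
facet normal -0.538 0.694 0.477
outer loop
vertex 3.244 3.638 2.88
vertex 3.258 4.614 1.476
vertex 2.907 3.519 2.673
endloop
endfacet
facet normal -0.211 -0.659 0.722
outer loop
vertex 3.244 3.638 2.88
vertex 2.907 3.519 2.673
vertex 3.345 3.232 2.539
endloop
endfacet
facet normal 0.210 0.661 -0.720
outer loop
vertex 3.258 4.614 1.476
vertex 3.695 4.328 1.341
vertex 3.177 4.327 1.189
endloop
endfacet
facet normal -0.958 0.288 -0.018
outer loop
vertex 3.258 4.614 1.476
vertex 3.177 4.327 1.189
vertex 2.907 3.519 2.673
endloop
endfacet
facet normal -0.958 0.286 -0.019
outer loop
vertex 2.907 3.519 2.673
vertex 3.177 4.327 1.189
vertex 2.827 3.232 2.386
endloop
endfacet
facet normal -0.213 -0.661 0.720
outer loop
vertex 2.907 3.519 2.673
vertex 2.827 3.232 2.386
vertex 3.345 3.232 2.539
endloop
endfacet
facet normal 0.211 0.659 -0.722
outer loop
vertex 3.177 4.327 1.189
vertex 3.695 4.328 1.341
vertex 3.4 4.04 0.992
endloop
endfacet
facet normal -0.815 -0.289 -0.502
outer loop
vertex 3.177 4.327 1.189
vertex 3.4 4.04 0.992
vertex 2.827 3.232 2.386
endloop
endfacet
facet normal -0.816 -0.287 -0.502
outer loop
vertex 2.827 3.232 2.386
vertex 3.4 4.04 0.992
vertex 3.049 2.945 2.189
endloop
endfacet
facet normal -0.213 -0.660 0.721
outer loop
vertex 2.827 3.232 2.386
vertex 3.049 2.945 2.189
vertex 3.345 3.232 2.539
endloop
endfacet
facet normal 0.211 0.659 -0.722
outer loop
vertex 3.4 4.04 0.992
vertex 3.695 4.328 1.341
vertex 3.796 3.922 1.0
endloop
endfacet
facet normal -0.193 -0.695 -0.692
outer loop
vertex 3.4 4.04 0.992
vertex 3.796 3.922 1.0
vertex 3.049 2.945 2.189
endloop
endfacet
facet normal -0.193 -0.695 -0.692
outer loop
vertex 3.049 2.945 2.189
vertex 3.796 3.922 1.0
vertex 3.445 2.827 2.197
endloop
endfacet
facet normal -0.211 -0.661 0.720
outer loop
vertex 3.049 2.945 2.189
vertex 3.445 2.827 2.197
vertex 3.345 3.232 2.539
endloop
endfacet
facet normal 0.211 0.659 -0.722
outer loop
vertex 3.796 3.922 1.0
vertex 3.695 4.328 1.341
vertex 4.133 4.041 1.207
endloop
endfacet
facet normal 0.538 -0.694 -0.477
outer loop
vertex 3.796 3.922 1.0
vertex 4.133 4.041 1.207
vertex 3.445 2.827 2.197
endloop
endfacet
facet normal 0.538 -0.694 -0.477
outer loop
vertex 3.445 2.827 2.197
vertex 4.133 4.041 1.207
vertex 3.782 2.946 2.404
endloop
endfacet
facet normal -0.210 -0.661 0.721
outer loop
vertex 3.445 2.827 2.197
vertex 3.782 2.946 2.404
vertex 3.345 3.232 2.539
endloop
endfacet

endsolid


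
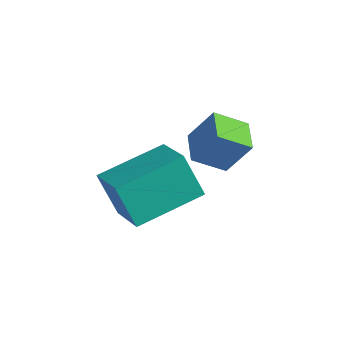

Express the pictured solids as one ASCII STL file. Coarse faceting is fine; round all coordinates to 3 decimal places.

solid 
facet normal -0.524 -0.666 0.530
outer loop
vertex 4.273 -0.83 4.739
vertex 3.49 -0.089 4.896
vertex 3.676 -1.231 3.644
endloop
endfacet
facet normal 0.719 -0.680 -0.143
outer loop
vertex 4.29 -0.451 3.024
vertex 4.273 -0.83 4.739
vertex 3.676 -1.231 3.644
endloop
endfacet
facet normal -0.526 -0.666 0.529
outer loop
vertex 3.676 -1.231 3.644
vertex 3.49 -0.089 4.896
vertex 2.893 -0.489 3.8
endloop
endfacet
facet normal -0.456 -0.305 -0.836
outer loop
vertex 2.893 -0.489 3.8
vertex 4.29 -0.451 3.024
vertex 3.676 -1.231 3.644
endloop
endfacet
facet normal 0.456 0.305 0.836
outer loop
vertex 4.273 -0.83 4.739
vertex 4.104 0.691 4.276
vertex 3.49 -0.089 4.896
endloop
endfacet
facet normal 0.719 -0.680 -0.143
outer loop
vertex 4.887 -0.051 4.12
vertex 4.273 -0.83 4.739
vertex 4.29 -0.451 3.024
endloop
endfacet
facet normal 0.456 0.305 0.836
outer loop
vertex 4.887 -0.051 4.12
vertex 4.104 0.691 4.276
vertex 4.273 -0.83 4.739
endloop
endfacet
facet normal -0.719 0.680 0.143
outer loop
vertex 3.49 -0.089 4.896
vertex 4.104 0.691 4.276
vertex 2.893 -0.489 3.8
endloop
endfacet
facet normal -0.456 -0.305 -0.836
outer loop
vertex 3.507 0.29 3.181
vertex 4.29 -0.451 3.024
vertex 2.893 -0.489 3.8
endloop
endfacet
facet normal -0.719 0.680 0.143
outer loop
vertex 2.893 -0.489 3.8
vertex 4.104 0.691 4.276
vertex 3.507 0.29 3.181
endloop
endfacet
facet normal 0.525 0.667 -0.529
outer loop
vertex 3.507 0.29 3.181
vertex 4.887 -0.051 4.12
vertex 4.29 -0.451 3.024
endloop
endfacet
facet normal 0.525 0.666 -0.530
outer loop
vertex 4.104 0.691 4.276
vertex 4.887 -0.051 4.12
vertex 3.507 0.29 3.181
endloop
endfacet
facet normal -0.825 0.400 -0.400
outer loop
vertex 2.043 -3.281 3.35
vertex 2.742 -1.324 3.864
vertex 2.726 -3.18 2.041
endloop
endfacet
facet normal -0.326 -0.914 -0.241
outer loop
vertex 4.038 -3.816 2.676
vertex 2.043 -3.281 3.35
vertex 2.726 -3.18 2.041
endloop
endfacet
facet normal -0.825 0.400 -0.400
outer loop
vertex 2.726 -3.18 2.041
vertex 2.742 -1.324 3.864
vertex 3.425 -1.224 2.555
endloop
endfacet
facet normal 0.461 0.068 -0.885
outer loop
vertex 3.425 -1.224 2.555
vertex 4.038 -3.816 2.676
vertex 2.726 -3.18 2.041
endloop
endfacet
facet normal -0.461 -0.068 0.885
outer loop
vertex 2.043 -3.281 3.35
vertex 4.054 -1.96 4.499
vertex 2.742 -1.324 3.864
endloop
endfacet
facet normal -0.326 -0.914 -0.240
outer loop
vertex 3.355 -3.916 3.985
vertex 2.043 -3.281 3.35
vertex 4.038 -3.816 2.676
endloop
endfacet
facet normal -0.461 -0.068 0.885
outer loop
vertex 3.355 -3.916 3.985
vertex 4.054 -1.96 4.499
vertex 2.043 -3.281 3.35
endloop
endfacet
facet normal 0.327 0.914 0.240
outer loop
vertex 2.742 -1.324 3.864
vertex 4.054 -1.96 4.499
vertex 3.425 -1.224 2.555
endloop
endfacet
facet normal 0.461 0.068 -0.885
outer loop
vertex 4.737 -1.859 3.19
vertex 4.038 -3.816 2.676
vertex 3.425 -1.224 2.555
endloop
endfacet
facet normal 0.326 0.914 0.241
outer loop
vertex 3.425 -1.224 2.555
vertex 4.054 -1.96 4.499
vertex 4.737 -1.859 3.19
endloop
endfacet
facet normal 0.825 -0.400 0.400
outer loop
vertex 4.737 -1.859 3.19
vertex 3.355 -3.916 3.985
vertex 4.038 -3.816 2.676
endloop
endfacet
facet normal 0.825 -0.400 0.400
outer loop
vertex 4.054 -1.96 4.499
vertex 3.355 -3.916 3.985
vertex 4.737 -1.859 3.19
endloop
endfacet

endsolid


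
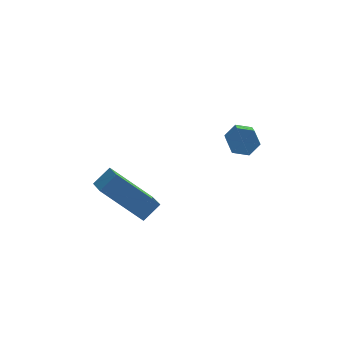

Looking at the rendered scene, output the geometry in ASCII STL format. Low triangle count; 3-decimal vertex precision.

solid 
facet normal -0.059 0.837 -0.545
outer loop
vertex 1.029 0.502 1.696
vertex 0.827 0.765 2.122
vertex 1.361 0.75 2.041
endloop
endfacet
facet normal 0.786 -0.298 -0.542
outer loop
vertex 1.029 0.502 1.696
vertex 1.361 0.75 2.041
vertex 1.135 -1.029 2.692
endloop
endfacet
facet normal 0.787 -0.298 -0.541
outer loop
vertex 1.135 -1.029 2.692
vertex 1.361 0.75 2.041
vertex 1.467 -0.78 3.038
endloop
endfacet
facet normal 0.058 -0.836 0.546
outer loop
vertex 1.135 -1.029 2.692
vertex 1.467 -0.78 3.038
vertex 0.933 -0.765 3.118
endloop
endfacet
facet normal -0.059 0.836 -0.546
outer loop
vertex 1.361 0.75 2.041
vertex 0.827 0.765 2.122
vertex 1.159 1.014 2.467
endloop
endfacet
facet normal 0.926 0.249 0.284
outer loop
vertex 1.361 0.75 2.041
vertex 1.159 1.014 2.467
vertex 1.467 -0.78 3.038
endloop
endfacet
facet normal 0.926 0.250 0.285
outer loop
vertex 1.467 -0.78 3.038
vertex 1.159 1.014 2.467
vertex 1.265 -0.517 3.464
endloop
endfacet
facet normal 0.058 -0.837 0.544
outer loop
vertex 1.467 -0.78 3.038
vertex 1.265 -0.517 3.464
vertex 0.933 -0.765 3.118
endloop
endfacet
facet normal -0.059 0.836 -0.546
outer loop
vertex 1.159 1.014 2.467
vertex 0.827 0.765 2.122
vertex 0.625 1.029 2.548
endloop
endfacet
facet normal 0.141 0.547 0.825
outer loop
vertex 1.159 1.014 2.467
vertex 0.625 1.029 2.548
vertex 1.265 -0.517 3.464
endloop
endfacet
facet normal 0.139 0.547 0.826
outer loop
vertex 1.265 -0.517 3.464
vertex 0.625 1.029 2.548
vertex 0.731 -0.502 3.544
endloop
endfacet
facet normal 0.058 -0.837 0.544
outer loop
vertex 1.265 -0.517 3.464
vertex 0.731 -0.502 3.544
vertex 0.933 -0.765 3.118
endloop
endfacet
facet normal -0.058 0.836 -0.546
outer loop
vertex 0.625 1.029 2.548
vertex 0.827 0.765 2.122
vertex 0.293 0.78 2.202
endloop
endfacet
facet normal -0.787 0.297 0.541
outer loop
vertex 0.625 1.029 2.548
vertex 0.293 0.78 2.202
vertex 0.731 -0.502 3.544
endloop
endfacet
facet normal -0.786 0.299 0.542
outer loop
vertex 0.731 -0.502 3.544
vertex 0.293 0.78 2.202
vertex 0.399 -0.75 3.199
endloop
endfacet
facet normal 0.059 -0.837 0.545
outer loop
vertex 0.731 -0.502 3.544
vertex 0.399 -0.75 3.199
vertex 0.933 -0.765 3.118
endloop
endfacet
facet normal -0.058 0.837 -0.544
outer loop
vertex 0.293 0.78 2.202
vertex 0.827 0.765 2.122
vertex 0.495 0.517 1.776
endloop
endfacet
facet normal -0.926 -0.250 -0.285
outer loop
vertex 0.293 0.78 2.202
vertex 0.495 0.517 1.776
vertex 0.399 -0.75 3.199
endloop
endfacet
facet normal -0.926 -0.249 -0.284
outer loop
vertex 0.399 -0.75 3.199
vertex 0.495 0.517 1.776
vertex 0.601 -1.014 2.773
endloop
endfacet
facet normal 0.059 -0.836 0.546
outer loop
vertex 0.399 -0.75 3.199
vertex 0.601 -1.014 2.773
vertex 0.933 -0.765 3.118
endloop
endfacet
facet normal -0.058 0.837 -0.544
outer loop
vertex 0.495 0.517 1.776
vertex 0.827 0.765 2.122
vertex 1.029 0.502 1.696
endloop
endfacet
facet normal -0.139 -0.547 -0.825
outer loop
vertex 0.495 0.517 1.776
vertex 1.029 0.502 1.696
vertex 0.601 -1.014 2.773
endloop
endfacet
facet normal -0.141 -0.547 -0.825
outer loop
vertex 0.601 -1.014 2.773
vertex 1.029 0.502 1.696
vertex 1.135 -1.029 2.692
endloop
endfacet
facet normal 0.059 -0.836 0.546
outer loop
vertex 0.601 -1.014 2.773
vertex 1.135 -1.029 2.692
vertex 0.933 -0.765 3.118
endloop
endfacet
facet normal -0.737 0.085 0.671
outer loop
vertex -3.511 -1.165 0.808
vertex -3.013 -0.763 1.304
vertex -3.845 -0.137 0.31
endloop
endfacet
facet normal -0.615 -0.497 -0.613
outer loop
vertex -2.467 -0.297 -0.944
vertex -3.511 -1.165 0.808
vertex -3.845 -0.137 0.31
endloop
endfacet
facet normal -0.737 0.085 0.671
outer loop
vertex -3.845 -0.137 0.31
vertex -3.013 -0.763 1.304
vertex -3.347 0.265 0.806
endloop
endfacet
facet normal -0.281 0.864 -0.418
outer loop
vertex -3.347 0.265 0.806
vertex -2.467 -0.297 -0.944
vertex -3.845 -0.137 0.31
endloop
endfacet
facet normal 0.281 -0.864 0.418
outer loop
vertex -3.511 -1.165 0.808
vertex -1.635 -0.923 0.05
vertex -3.013 -0.763 1.304
endloop
endfacet
facet normal -0.615 -0.497 -0.613
outer loop
vertex -2.133 -1.325 -0.446
vertex -3.511 -1.165 0.808
vertex -2.467 -0.297 -0.944
endloop
endfacet
facet normal 0.281 -0.864 0.418
outer loop
vertex -2.133 -1.325 -0.446
vertex -1.635 -0.923 0.05
vertex -3.511 -1.165 0.808
endloop
endfacet
facet normal 0.615 0.497 0.613
outer loop
vertex -3.013 -0.763 1.304
vertex -1.635 -0.923 0.05
vertex -3.347 0.265 0.806
endloop
endfacet
facet normal -0.281 0.864 -0.418
outer loop
vertex -1.969 0.105 -0.448
vertex -2.467 -0.297 -0.944
vertex -3.347 0.265 0.806
endloop
endfacet
facet normal 0.615 0.497 0.613
outer loop
vertex -3.347 0.265 0.806
vertex -1.635 -0.923 0.05
vertex -1.969 0.105 -0.448
endloop
endfacet
facet normal 0.737 -0.085 -0.671
outer loop
vertex -1.969 0.105 -0.448
vertex -2.133 -1.325 -0.446
vertex -2.467 -0.297 -0.944
endloop
endfacet
facet normal 0.737 -0.085 -0.671
outer loop
vertex -1.635 -0.923 0.05
vertex -2.133 -1.325 -0.446
vertex -1.969 0.105 -0.448
endloop
endfacet

endsolid


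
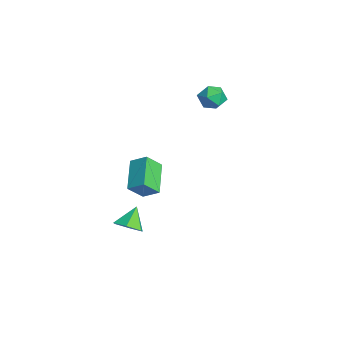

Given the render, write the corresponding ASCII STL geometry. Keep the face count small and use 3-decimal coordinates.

solid 
facet normal 0.498 -0.478 -0.723
outer loop
vertex 1.836 -3.234 -2.792
vertex 1.249 -3.005 -3.348
vertex 1.915 -2.512 -3.215
endloop
endfacet
facet normal 0.515 0.391 0.763
outer loop
vertex 1.836 -3.234 -2.792
vertex 1.915 -2.512 -3.215
vertex 0.591 -2.375 -2.392
endloop
endfacet
facet normal 0.498 -0.478 -0.724
outer loop
vertex 1.915 -2.512 -3.215
vertex 1.249 -3.005 -3.348
vertex 1.328 -2.283 -3.77
endloop
endfacet
facet normal 0.209 0.962 0.176
outer loop
vertex 1.915 -2.512 -3.215
vertex 1.328 -2.283 -3.77
vertex 0.591 -2.375 -2.392
endloop
endfacet
facet normal 0.498 -0.478 -0.724
outer loop
vertex 1.328 -2.283 -3.77
vertex 1.249 -3.005 -3.348
vertex 0.661 -2.777 -3.903
endloop
endfacet
facet normal -0.547 0.803 -0.239
outer loop
vertex 1.328 -2.283 -3.77
vertex 0.661 -2.777 -3.903
vertex 0.591 -2.375 -2.392
endloop
endfacet
facet normal 0.498 -0.478 -0.724
outer loop
vertex 0.661 -2.777 -3.903
vertex 1.249 -3.005 -3.348
vertex 0.582 -3.499 -3.481
endloop
endfacet
facet normal -0.995 0.071 -0.065
outer loop
vertex 0.661 -2.777 -3.903
vertex 0.582 -3.499 -3.481
vertex 0.591 -2.375 -2.392
endloop
endfacet
facet normal 0.499 -0.479 -0.723
outer loop
vertex 0.582 -3.499 -3.481
vertex 1.249 -3.005 -3.348
vertex 1.169 -3.727 -2.925
endloop
endfacet
facet normal -0.690 -0.501 0.523
outer loop
vertex 0.582 -3.499 -3.481
vertex 1.169 -3.727 -2.925
vertex 0.591 -2.375 -2.392
endloop
endfacet
facet normal 0.498 -0.479 -0.723
outer loop
vertex 1.169 -3.727 -2.925
vertex 1.249 -3.005 -3.348
vertex 1.836 -3.234 -2.792
endloop
endfacet
facet normal 0.066 -0.342 0.938
outer loop
vertex 1.169 -3.727 -2.925
vertex 1.836 -3.234 -2.792
vertex 0.591 -2.375 -2.392
endloop
endfacet
facet normal -0.687 0.142 0.713
outer loop
vertex -4.28 3.457 2.332
vertex -4.678 2.745 2.09
vertex -4.069 2.711 2.684
endloop
endfacet
facet normal -0.057 0.413 0.909
outer loop
vertex -4.28 3.457 2.332
vertex -4.069 2.711 2.684
vertex -3.461 3.267 2.47
endloop
endfacet
facet normal 0.136 0.896 0.423
outer loop
vertex -4.28 3.457 2.332
vertex -3.461 3.267 2.47
vertex -3.694 3.646 1.743
endloop
endfacet
facet normal -0.373 0.925 -0.075
outer loop
vertex -4.28 3.457 2.332
vertex -3.694 3.646 1.743
vertex -4.447 3.323 1.508
endloop
endfacet
facet normal -0.883 0.458 0.104
outer loop
vertex -4.28 3.457 2.332
vertex -4.447 3.323 1.508
vertex -4.678 2.745 2.09
endloop
endfacet
facet normal 0.423 -0.116 0.899
outer loop
vertex -3.461 3.267 2.47
vertex -4.069 2.711 2.684
vertex -3.353 2.437 2.312
endloop
endfacet
facet normal -0.597 -0.553 0.581
outer loop
vertex -4.069 2.711 2.684
vertex -4.678 2.745 2.09
vertex -4.106 2.114 2.077
endloop
endfacet
facet normal -0.914 -0.042 -0.404
outer loop
vertex -4.678 2.745 2.09
vertex -4.447 3.323 1.508
vertex -4.339 2.493 1.35
endloop
endfacet
facet normal -0.089 0.713 -0.696
outer loop
vertex -4.447 3.323 1.508
vertex -3.694 3.646 1.743
vertex -3.731 3.049 1.136
endloop
endfacet
facet normal 0.737 0.666 0.111
outer loop
vertex -3.694 3.646 1.743
vertex -3.461 3.267 2.47
vertex -3.122 3.015 1.73
endloop
endfacet
facet normal 0.373 -0.925 0.075
outer loop
vertex -3.52 2.303 1.488
vertex -3.353 2.437 2.312
vertex -4.106 2.114 2.077
endloop
endfacet
facet normal -0.136 -0.896 -0.423
outer loop
vertex -3.52 2.303 1.488
vertex -4.106 2.114 2.077
vertex -4.339 2.493 1.35
endloop
endfacet
facet normal 0.057 -0.413 -0.909
outer loop
vertex -3.52 2.303 1.488
vertex -4.339 2.493 1.35
vertex -3.731 3.049 1.136
endloop
endfacet
facet normal 0.687 -0.142 -0.713
outer loop
vertex -3.52 2.303 1.488
vertex -3.731 3.049 1.136
vertex -3.122 3.015 1.73
endloop
endfacet
facet normal 0.883 -0.458 -0.104
outer loop
vertex -3.52 2.303 1.488
vertex -3.122 3.015 1.73
vertex -3.353 2.437 2.312
endloop
endfacet
facet normal 0.089 -0.713 0.696
outer loop
vertex -4.106 2.114 2.077
vertex -3.353 2.437 2.312
vertex -4.069 2.711 2.684
endloop
endfacet
facet normal -0.737 -0.666 -0.111
outer loop
vertex -4.339 2.493 1.35
vertex -4.106 2.114 2.077
vertex -4.678 2.745 2.09
endloop
endfacet
facet normal -0.423 0.116 -0.899
outer loop
vertex -3.731 3.049 1.136
vertex -4.339 2.493 1.35
vertex -4.447 3.323 1.508
endloop
endfacet
facet normal 0.597 0.553 -0.581
outer loop
vertex -3.122 3.015 1.73
vertex -3.731 3.049 1.136
vertex -3.694 3.646 1.743
endloop
endfacet
facet normal 0.914 0.042 0.404
outer loop
vertex -3.353 2.437 2.312
vertex -3.122 3.015 1.73
vertex -3.461 3.267 2.47
endloop
endfacet
facet normal -0.839 0.300 0.455
outer loop
vertex 2.181 -2.269 2.371
vertex 2.005 -1.462 1.515
vertex 1.652 -2.947 1.842
endloop
endfacet
facet normal 0.149 -0.678 0.720
outer loop
vertex 3.195 -3.498 1.005
vertex 2.181 -2.269 2.371
vertex 1.652 -2.947 1.842
endloop
endfacet
facet normal -0.839 0.299 0.454
outer loop
vertex 1.652 -2.947 1.842
vertex 2.005 -1.462 1.515
vertex 1.476 -2.14 0.985
endloop
endfacet
facet normal -0.524 -0.671 -0.524
outer loop
vertex 1.476 -2.14 0.985
vertex 3.195 -3.498 1.005
vertex 1.652 -2.947 1.842
endloop
endfacet
facet normal 0.524 0.671 0.525
outer loop
vertex 2.181 -2.269 2.371
vertex 3.548 -2.013 0.678
vertex 2.005 -1.462 1.515
endloop
endfacet
facet normal 0.148 -0.678 0.720
outer loop
vertex 3.724 -2.82 1.535
vertex 2.181 -2.269 2.371
vertex 3.195 -3.498 1.005
endloop
endfacet
facet normal 0.524 0.671 0.524
outer loop
vertex 3.724 -2.82 1.535
vertex 3.548 -2.013 0.678
vertex 2.181 -2.269 2.371
endloop
endfacet
facet normal -0.148 0.678 -0.720
outer loop
vertex 2.005 -1.462 1.515
vertex 3.548 -2.013 0.678
vertex 1.476 -2.14 0.985
endloop
endfacet
facet normal -0.524 -0.671 -0.525
outer loop
vertex 3.019 -2.691 0.149
vertex 3.195 -3.498 1.005
vertex 1.476 -2.14 0.985
endloop
endfacet
facet normal -0.148 0.678 -0.720
outer loop
vertex 1.476 -2.14 0.985
vertex 3.548 -2.013 0.678
vertex 3.019 -2.691 0.149
endloop
endfacet
facet normal 0.839 -0.299 -0.455
outer loop
vertex 3.019 -2.691 0.149
vertex 3.724 -2.82 1.535
vertex 3.195 -3.498 1.005
endloop
endfacet
facet normal 0.839 -0.300 -0.455
outer loop
vertex 3.548 -2.013 0.678
vertex 3.724 -2.82 1.535
vertex 3.019 -2.691 0.149
endloop
endfacet

endsolid
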